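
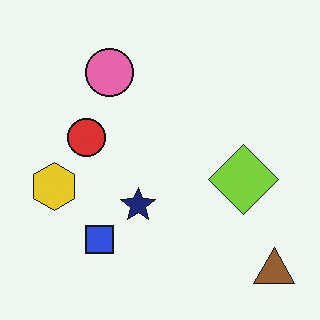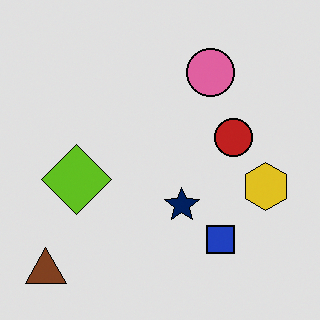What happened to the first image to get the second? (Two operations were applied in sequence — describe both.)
The image was flipped horizontally (left ↔ right), then posterized to a reduced palette.

The brown triangle is in the bottom-right of the first image and the bottom-left of the second — shapes on opposite sides of the vertical midline have swapped in a mirror flip. Each flat color has snapped to a coarser quantized level — most visibly, the near-white background has dropped to a flat grey.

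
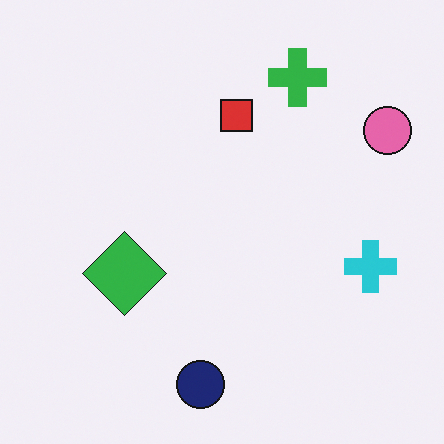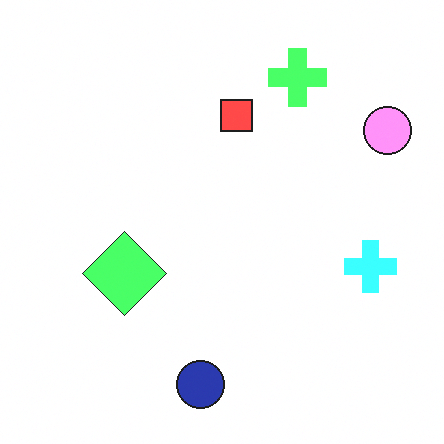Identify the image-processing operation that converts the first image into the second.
This is the original image substantially brightened.

Every pixel — background and shapes alike — is uniformly brightened.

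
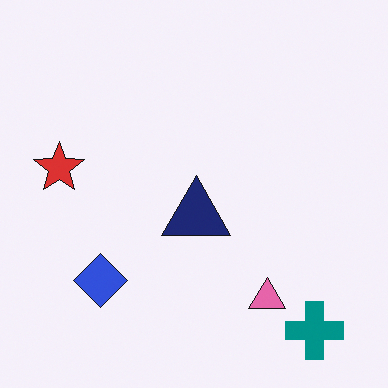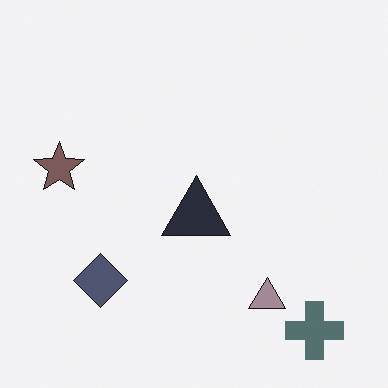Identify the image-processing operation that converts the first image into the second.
Made much more muted (saturation change).

All colors are more muted and greyish — a global saturation change.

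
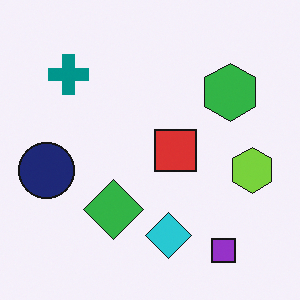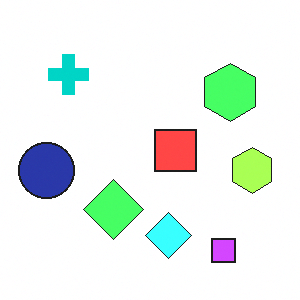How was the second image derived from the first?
The image was noticeably brightened.

Every pixel — background and shapes alike — is uniformly brightened.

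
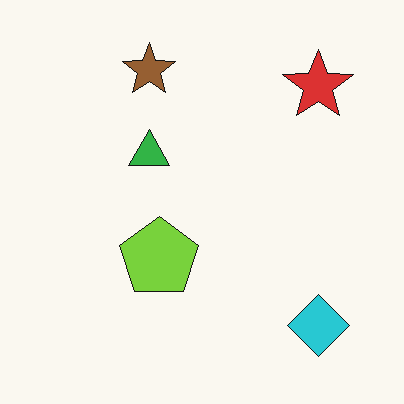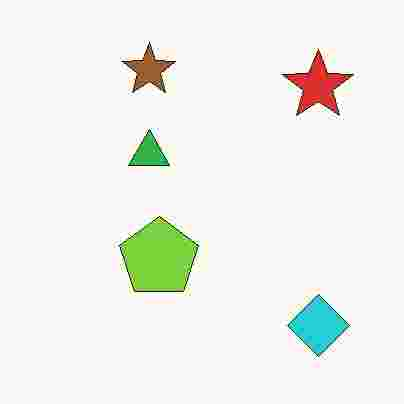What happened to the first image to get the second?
This is the original image heavily JPEG-compressed with obvious blocking artifacts.

Blocky 8×8 compression artifacts appear around shape edges and the flat background shows ringing — characteristic JPEG degradation.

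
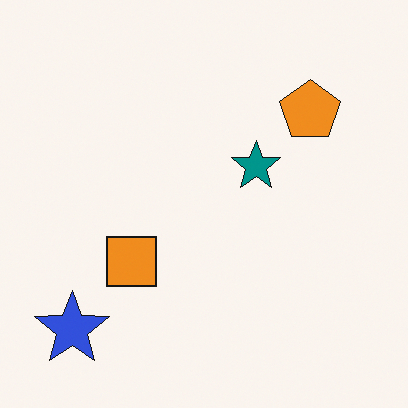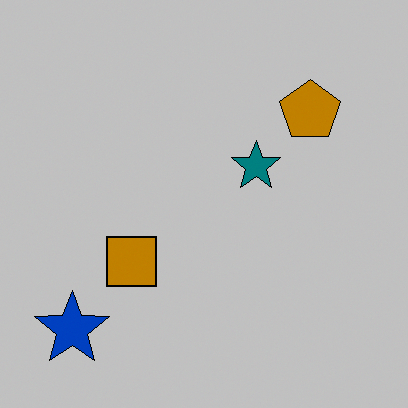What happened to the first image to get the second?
The transformation is: heavily posterized to just a handful of flat colors.

Each flat color has snapped to a coarser quantized level — most visibly, the near-white background has dropped to a flat grey.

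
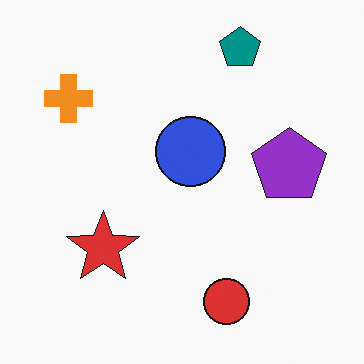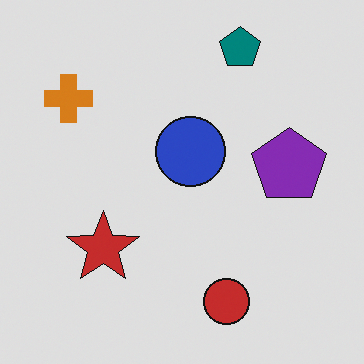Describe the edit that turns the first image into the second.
This is the original image slightly darkened.

Every pixel — background and shapes alike — is uniformly darkened.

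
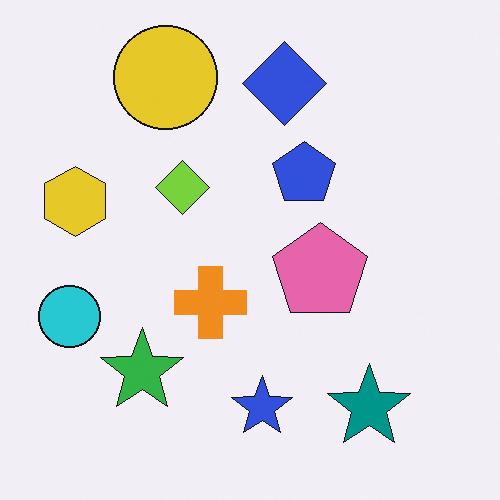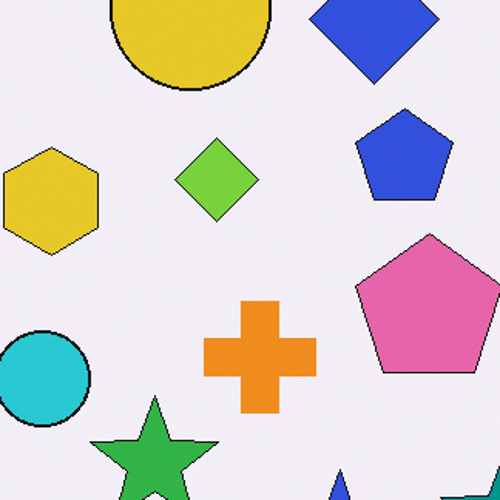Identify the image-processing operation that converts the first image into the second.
The transformation is: cropped slightly and scaled back up.

The visible shapes are larger and the field of view is narrower; shapes near the original edges may be partly or wholly outside the frame — a crop-and-rescale.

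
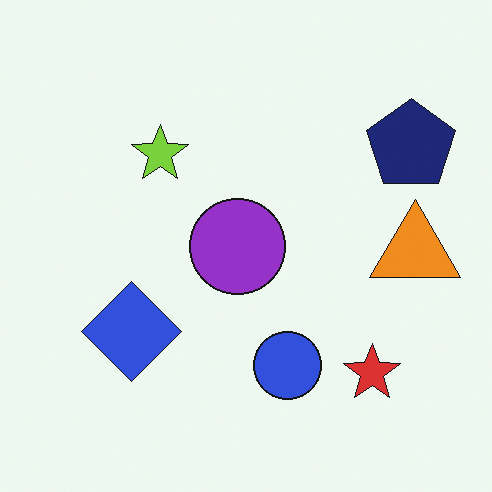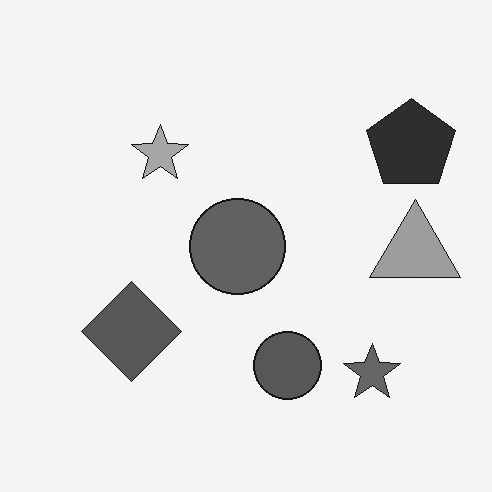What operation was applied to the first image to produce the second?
It was converted to grayscale.

All color is removed — every shape is now a shade of grey.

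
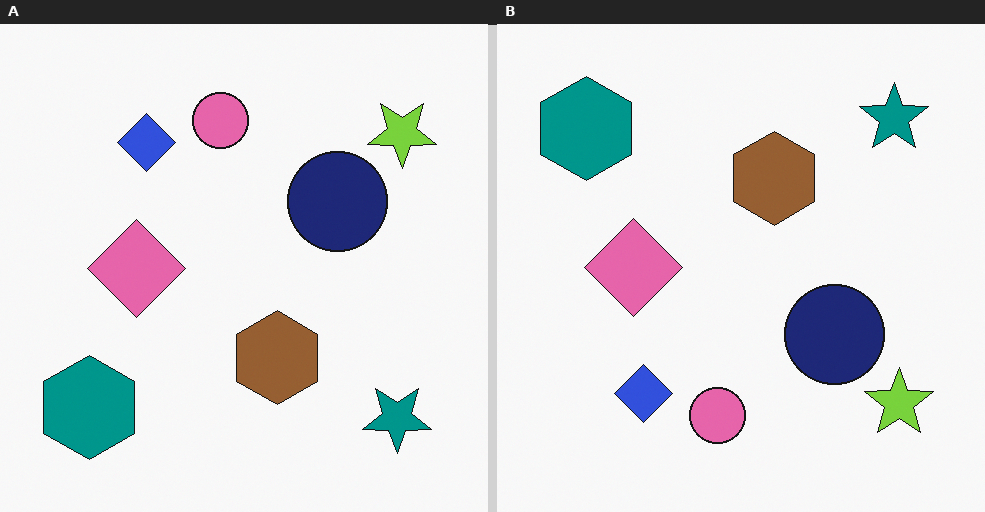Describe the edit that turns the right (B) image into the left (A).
It was flipped vertically (top ↔ bottom).

The teal star is in the top-right of the right (B) image and the bottom-right of the left (A) — shapes on opposite sides of the horizontal midline have swapped in a mirror flip.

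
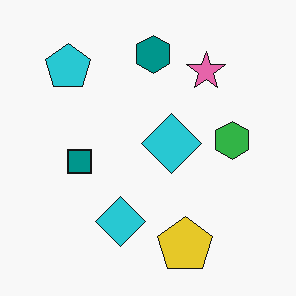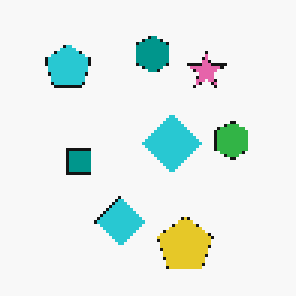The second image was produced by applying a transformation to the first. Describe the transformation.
The transformation is: mildly pixelated.

Shapes are reduced to large square blocks; fine edges and outlines are lost — a downscale-then-upscale (mosaic) effect.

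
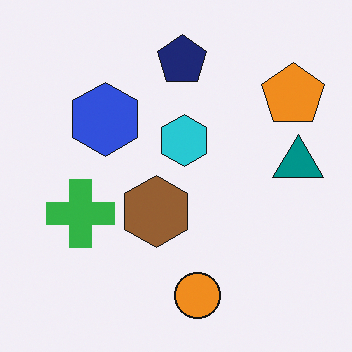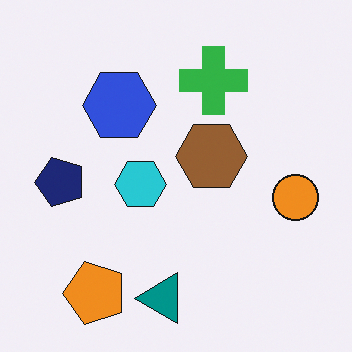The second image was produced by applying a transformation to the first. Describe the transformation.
The image was transposed (reflected across the top-left ↔ bottom-right diagonal).

Shapes have swapped their row and column positions — what was in the top-right is now in the bottom-left — a diagonal reflection.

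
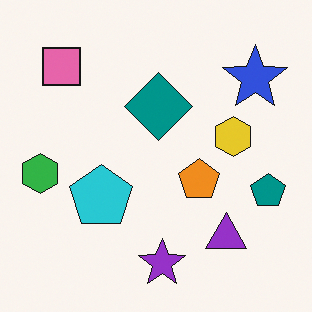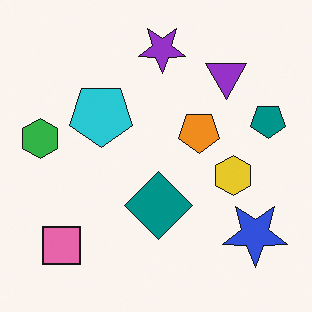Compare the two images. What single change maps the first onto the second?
The image was flipped vertically (top ↔ bottom).

The purple star is in the bottom of the first image and the top of the second — shapes on opposite sides of the horizontal midline have swapped in a mirror flip.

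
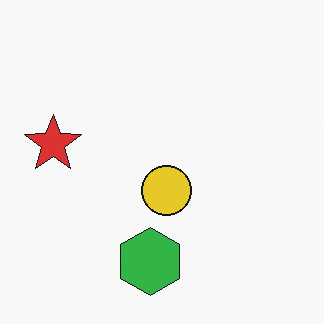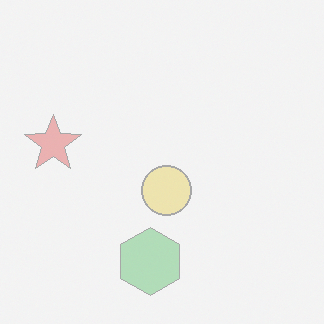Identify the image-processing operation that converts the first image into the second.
The image was washed out (contrast reduced).

Tones are pushed toward mid-grey across the whole image — a global contrast change.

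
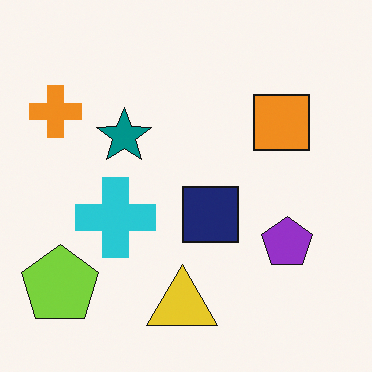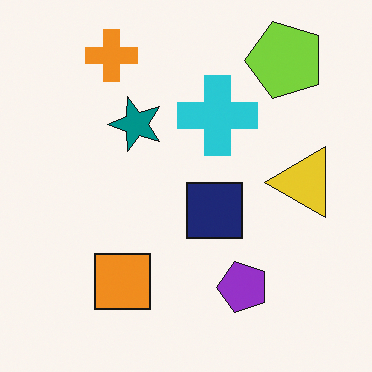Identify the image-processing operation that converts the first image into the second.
The second image is the first transposed (reflected across the top-left ↔ bottom-right diagonal).

Shapes have swapped their row and column positions — what was in the top-right is now in the bottom-left — a diagonal reflection.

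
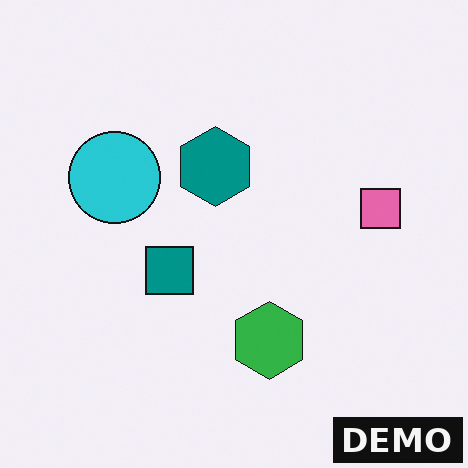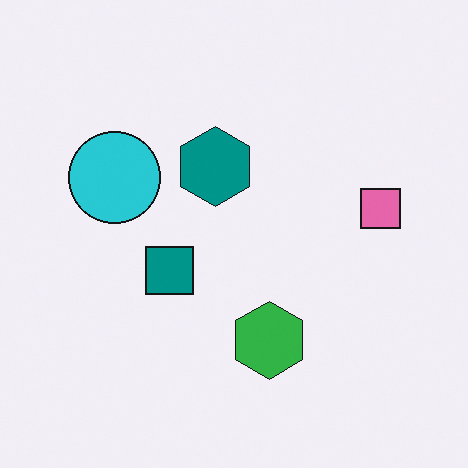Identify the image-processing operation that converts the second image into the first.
The image was watermarked with the text "DEMO" in the lower-right corner.

A dark label reading "DEMO" appears in the lower-right corner.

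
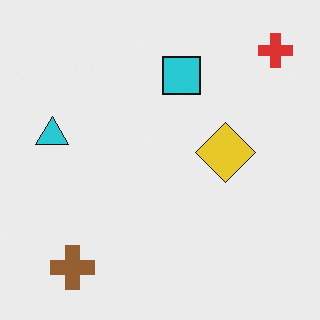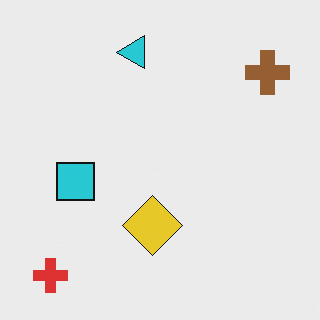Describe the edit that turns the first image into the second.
The transformation is: transposed (reflected across the top-left ↔ bottom-right diagonal).

Shapes have swapped their row and column positions — what was in the top-right is now in the bottom-left — a diagonal reflection.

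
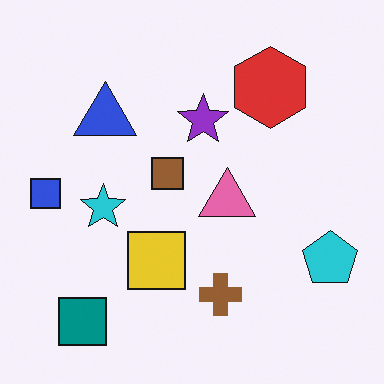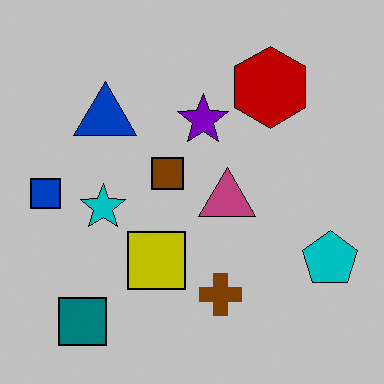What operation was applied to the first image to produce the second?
It was heavily posterized to just a handful of flat colors.

Each flat color has snapped to a coarser quantized level — most visibly, the near-white background has dropped to a flat grey.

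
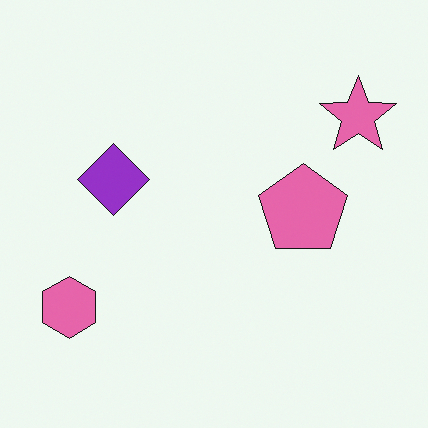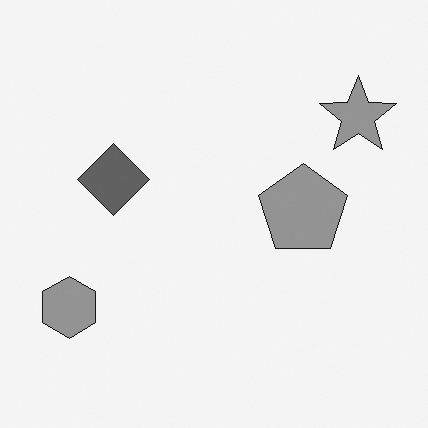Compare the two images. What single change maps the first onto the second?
The second image is the first converted to grayscale.

All color is removed — every shape is now a shade of grey.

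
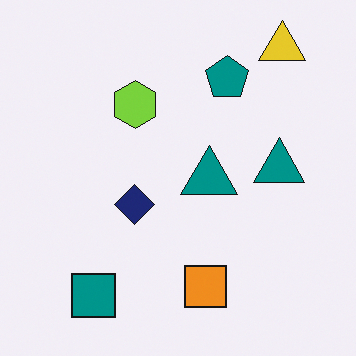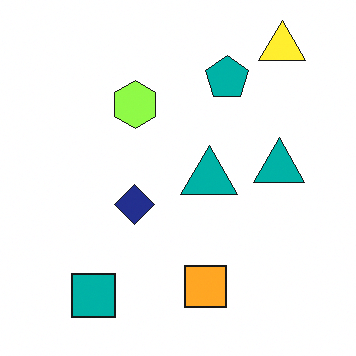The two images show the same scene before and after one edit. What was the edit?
This is the original image brightened a little.

Every pixel — background and shapes alike — is uniformly brightened.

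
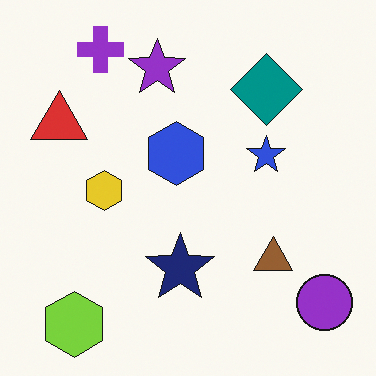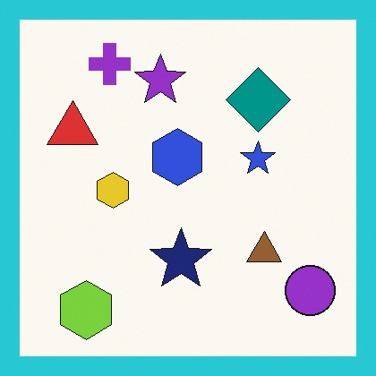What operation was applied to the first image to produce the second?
Framed with a cyan border.

A solid cyan frame runs around the edge of the second image, with the content slightly shrunk inside it.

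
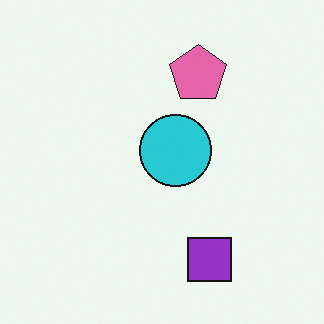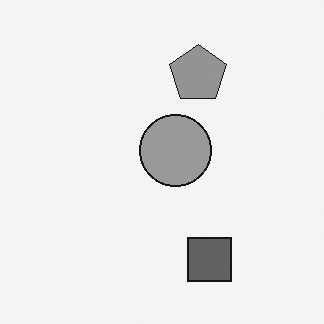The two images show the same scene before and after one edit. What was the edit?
The image was converted to grayscale.

All color is removed — every shape is now a shade of grey.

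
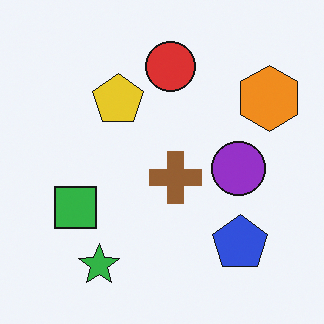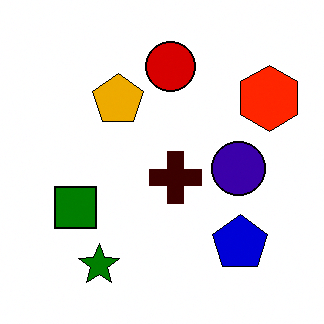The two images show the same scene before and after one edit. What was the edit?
The second image is the first given much higher contrast.

Tones are pushed away from mid-grey across the whole image — a global contrast change.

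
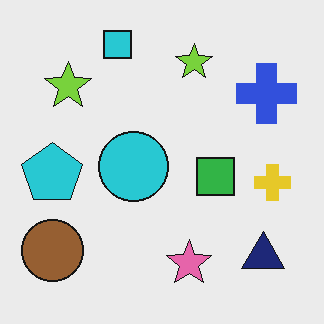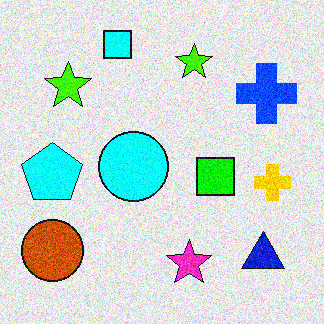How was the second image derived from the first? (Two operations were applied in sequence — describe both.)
Made much more vivid (saturation change), then degraded with visible gaussian noise.

All colors are more vivid — a global saturation change. Random speckle covers the whole image, including the flat background.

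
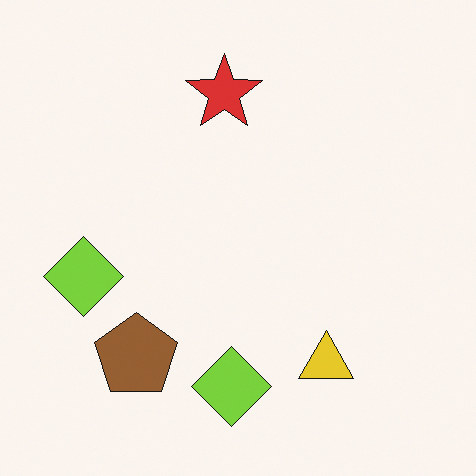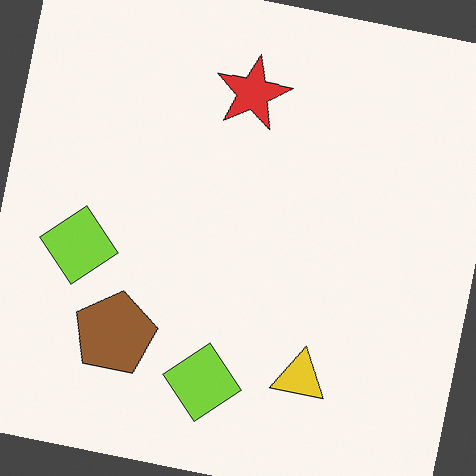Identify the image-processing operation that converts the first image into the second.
Rotated clockwise by a few degrees.

Every shape is tilted by the same angle and the image corners show triangular fill wedges — a whole-image rotation by a non-right angle.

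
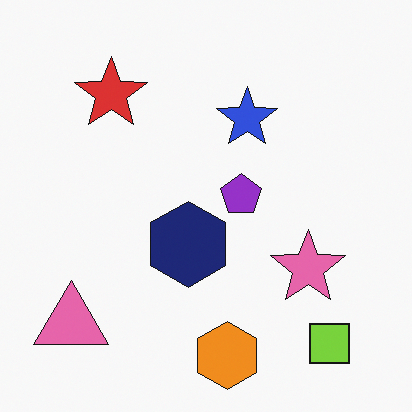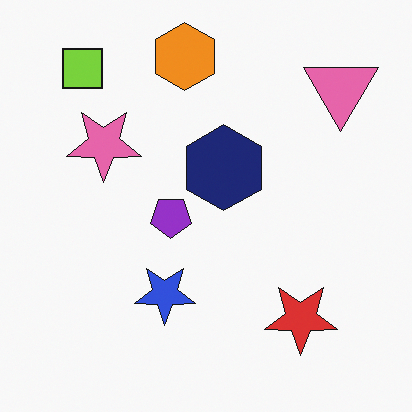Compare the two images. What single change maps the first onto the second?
The image was rotated 180°.

The lime square sits in the bottom-right of the first image and the top-left of the second — consistent with a whole-image 180° rotation.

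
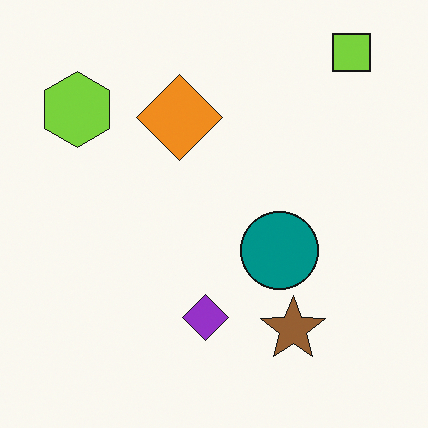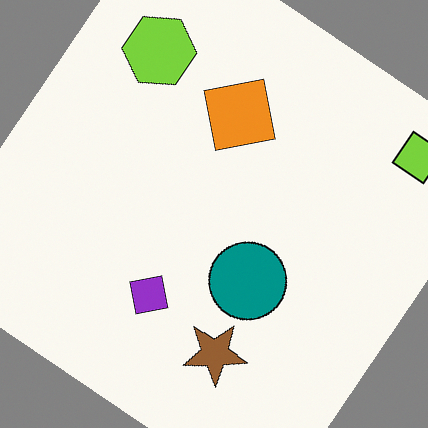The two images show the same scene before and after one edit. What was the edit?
This is the original image rotated clockwise by a large amount — several tens of degrees.

Every shape is tilted by the same angle and the image corners show triangular fill wedges — a whole-image rotation by a non-right angle.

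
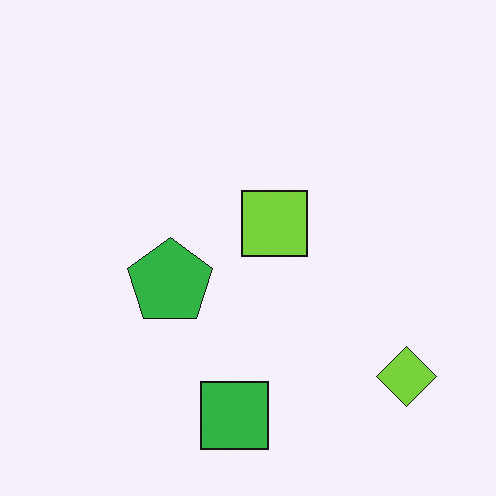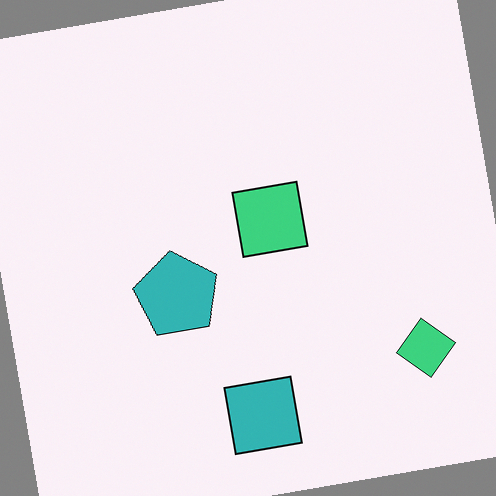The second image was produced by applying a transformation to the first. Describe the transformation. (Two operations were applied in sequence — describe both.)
The image was hue-shifted by a small amount, then rotated counter-clockwise by a small amount.

Every shape's color has rotated by the same amount around the hue wheel — a uniform hue shift. Every shape is tilted by the same angle and the image corners show triangular fill wedges — a whole-image rotation by a non-right angle.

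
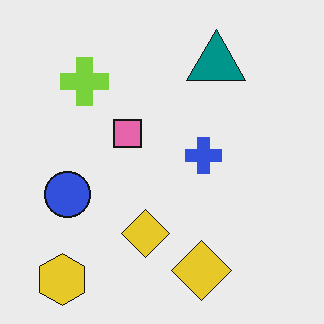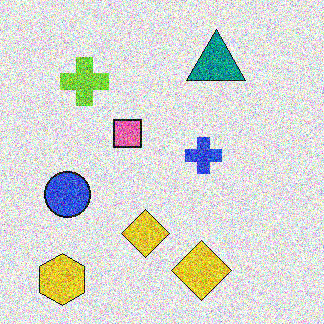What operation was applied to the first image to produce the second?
The second image is the first degraded with strong gaussian noise.

Random speckle covers the whole image, including the flat background.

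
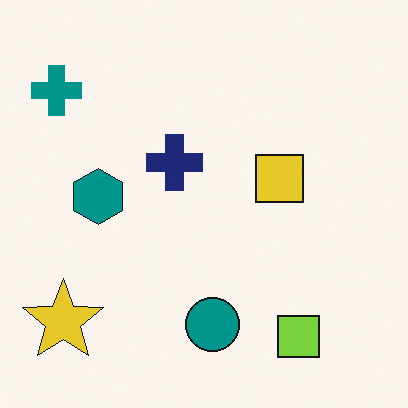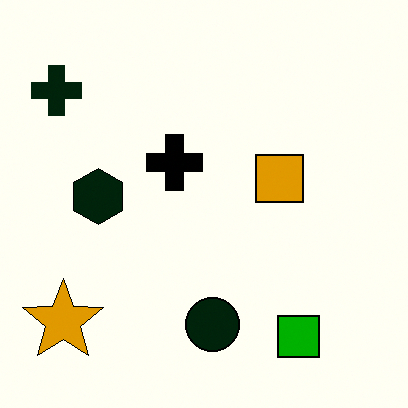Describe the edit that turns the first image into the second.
The second image is the first boosted in contrast.

Tones are pushed away from mid-grey across the whole image — a global contrast change.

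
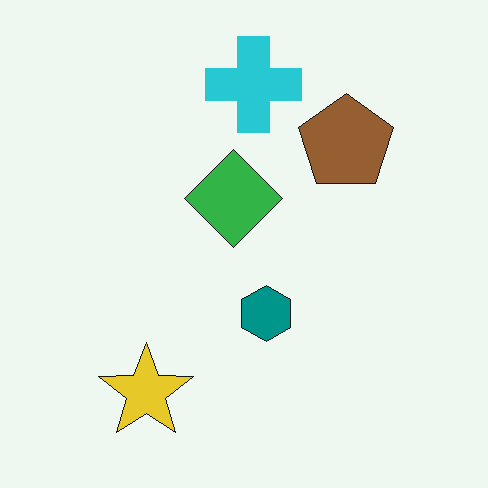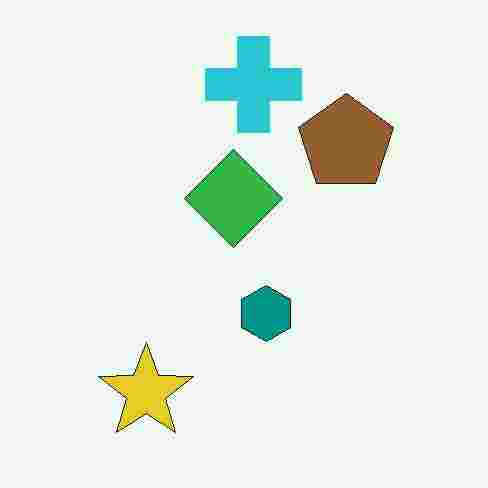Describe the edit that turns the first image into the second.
The transformation is: heavily JPEG-compressed with obvious blocking artifacts.

Blocky 8×8 compression artifacts appear around shape edges and the flat background shows ringing — characteristic JPEG degradation.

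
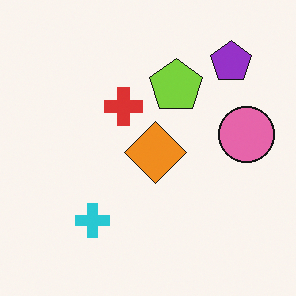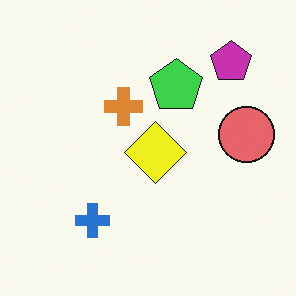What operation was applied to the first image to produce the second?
It was hue-shifted by a small amount.

Every shape's color has rotated by the same amount around the hue wheel — a uniform hue shift.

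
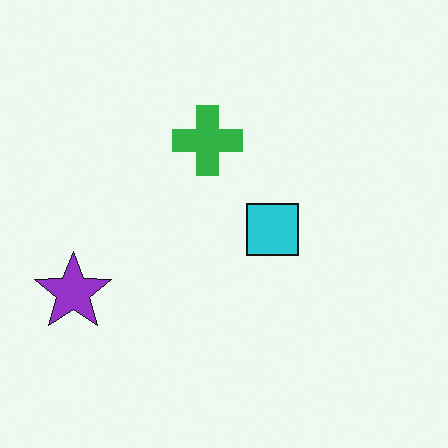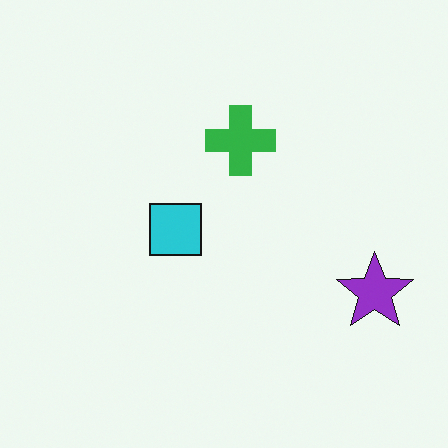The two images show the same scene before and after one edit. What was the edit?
This is the original image flipped horizontally (left ↔ right).

The purple star is in the left of the first image and the right of the second — shapes on opposite sides of the vertical midline have swapped in a mirror flip.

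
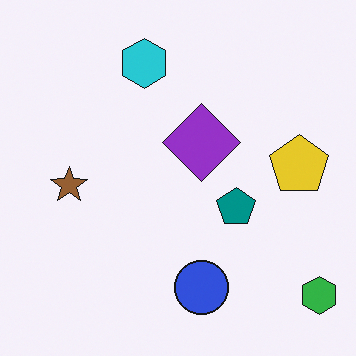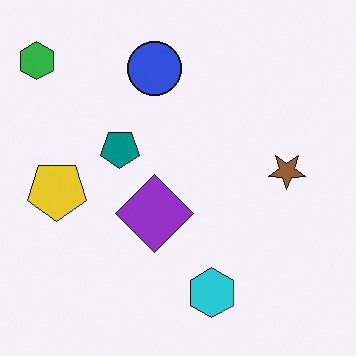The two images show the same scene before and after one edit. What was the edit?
The image was rotated 180°.

The green hexagon sits in the bottom-right of the first image and the top-left of the second — consistent with a whole-image 180° rotation.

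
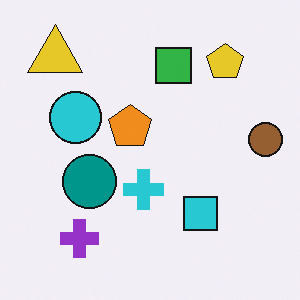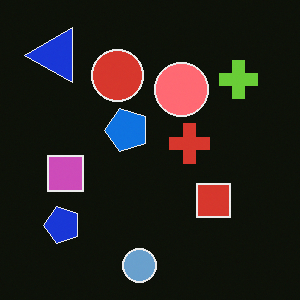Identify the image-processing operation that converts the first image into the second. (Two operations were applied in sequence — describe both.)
The second image is the first transposed (reflected across the top-left ↔ bottom-right diagonal), then color-inverted (negative).

Shapes have swapped their row and column positions — what was in the top-right is now in the bottom-left — a diagonal reflection. The light background has become dark and every shape's color is its complement — a photographic negative.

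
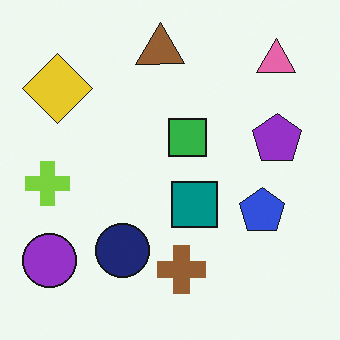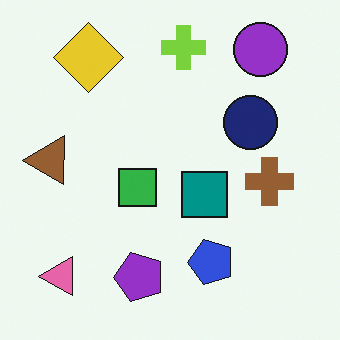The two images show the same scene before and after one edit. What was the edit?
The second image is the first transposed (reflected across the top-left ↔ bottom-right diagonal).

Shapes have swapped their row and column positions — what was in the top-right is now in the bottom-left — a diagonal reflection.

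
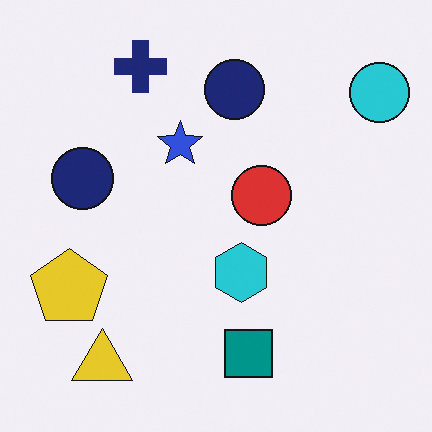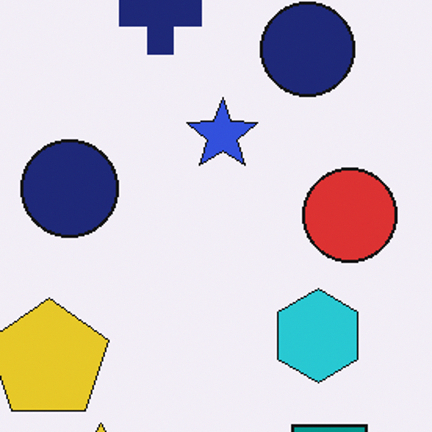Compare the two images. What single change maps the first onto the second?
This is the original image cropped slightly and scaled back up.

The visible shapes are larger and the field of view is narrower; shapes near the original edges may be partly or wholly outside the frame — a crop-and-rescale.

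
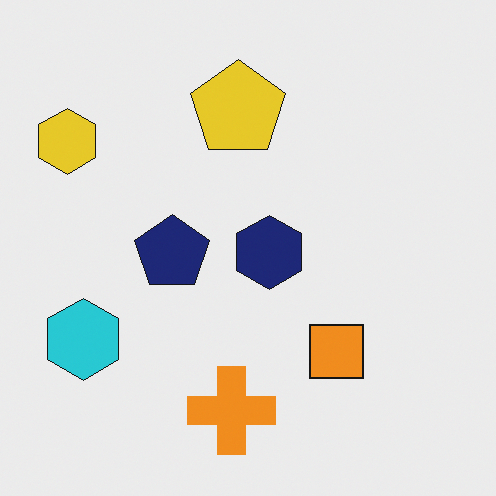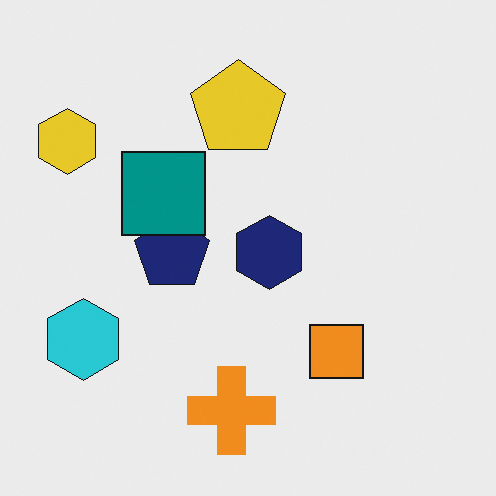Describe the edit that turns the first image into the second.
The second image is the first overlaid with an additional teal square.

A teal square appears in the second image that is absent from the first.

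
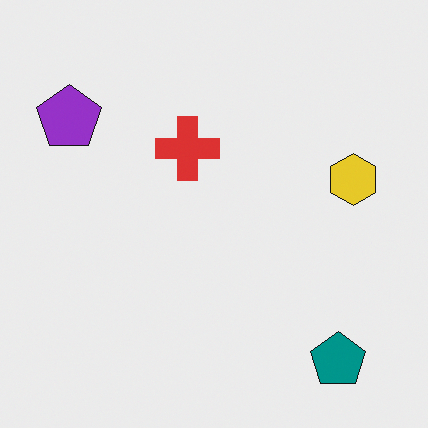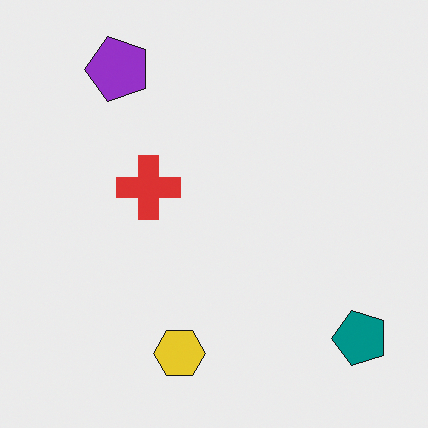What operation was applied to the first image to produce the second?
Transposed (reflected across the top-left ↔ bottom-right diagonal).

Shapes have swapped their row and column positions — what was in the top-right is now in the bottom-left — a diagonal reflection.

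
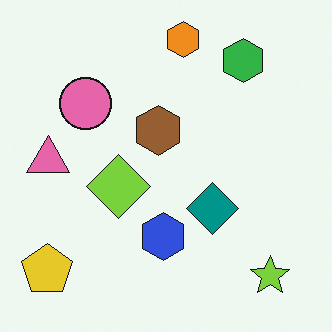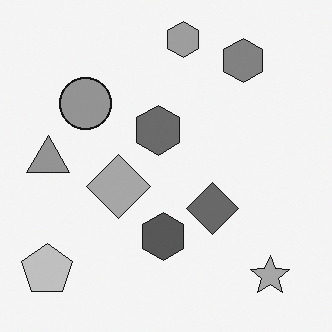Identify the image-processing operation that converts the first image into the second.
This is the original image converted to grayscale.

All color is removed — every shape is now a shade of grey.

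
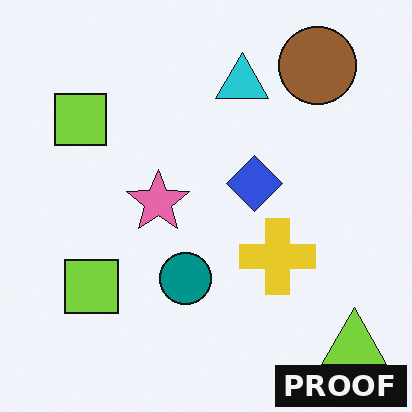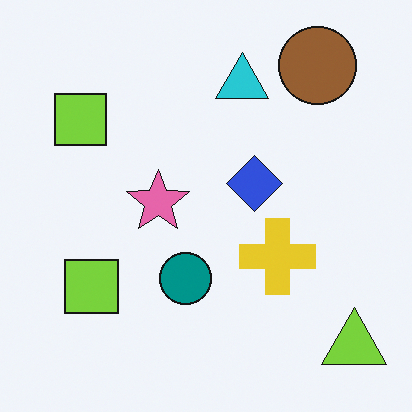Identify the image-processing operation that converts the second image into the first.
Watermarked with the text "PROOF" in the lower-right corner.

A dark label reading "PROOF" appears in the lower-right corner.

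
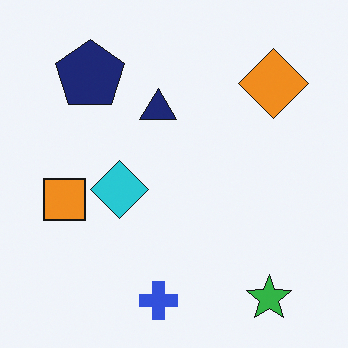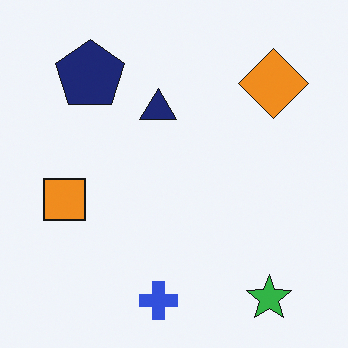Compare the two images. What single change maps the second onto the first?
Overlaid with an additional cyan diamond.

A cyan diamond appears in the first image that is absent from the second.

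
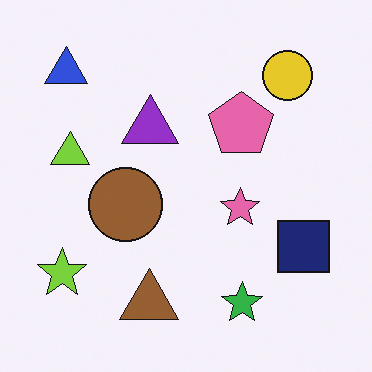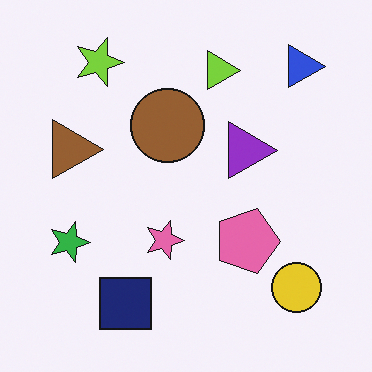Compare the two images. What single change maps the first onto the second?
The transformation is: rotated 90° clockwise.

The blue triangle sits in the top-left of the first image and the top-right of the second — consistent with a whole-image 90° clockwise rotation.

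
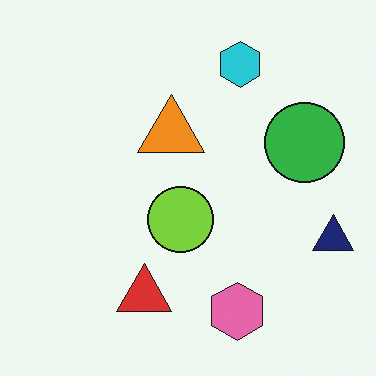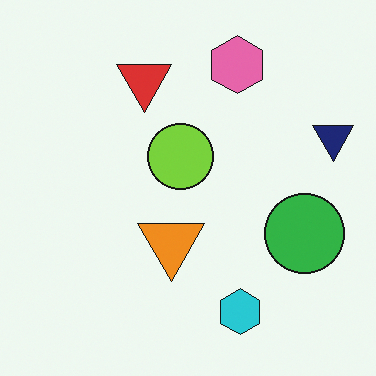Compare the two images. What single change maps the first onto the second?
Flipped vertically (top ↔ bottom).

The cyan hexagon is in the top of the first image and the bottom of the second — shapes on opposite sides of the horizontal midline have swapped in a mirror flip.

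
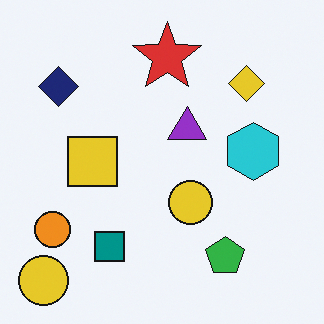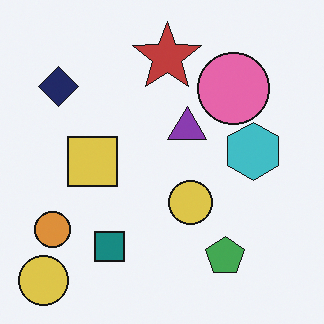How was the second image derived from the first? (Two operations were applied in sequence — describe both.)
It was slightly desaturated, then overlaid with an additional pink circle.

All colors are more muted and greyish — a global saturation change. A pink circle appears in the second image that is absent from the first.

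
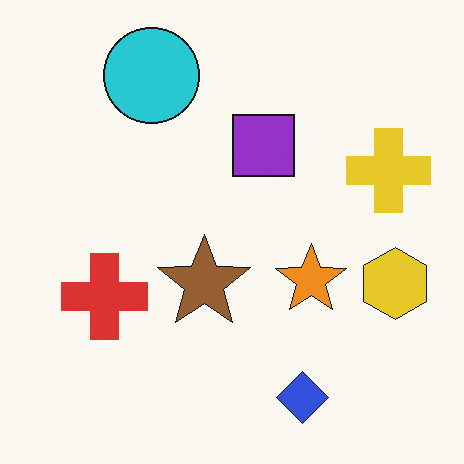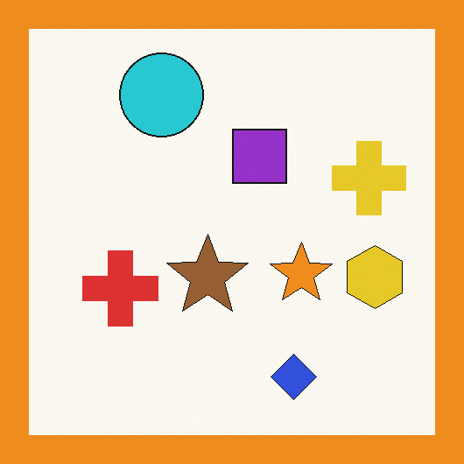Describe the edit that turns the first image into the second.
The second image is the first framed with a orange border.

A solid orange frame runs around the edge of the second image, with the content slightly shrunk inside it.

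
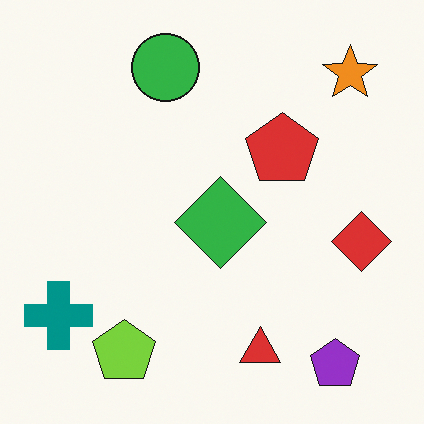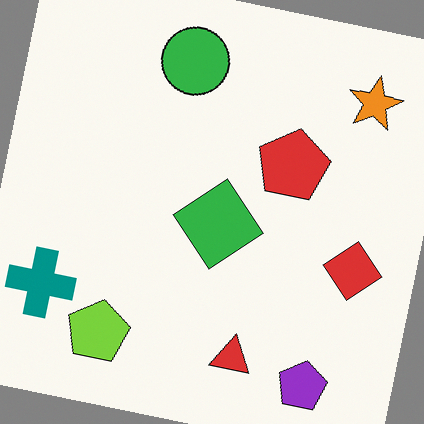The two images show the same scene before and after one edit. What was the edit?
This is the original image rotated clockwise by a slight angle.

Every shape is tilted by the same angle and the image corners show triangular fill wedges — a whole-image rotation by a non-right angle.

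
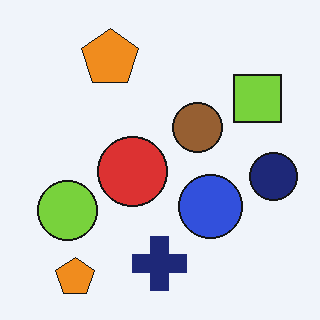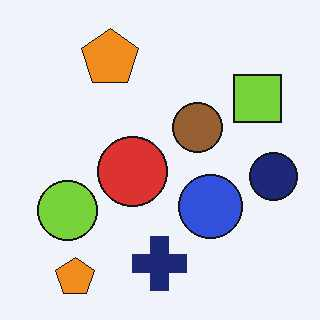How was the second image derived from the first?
The image was given moderate JPEG compression.

Blocky 8×8 compression artifacts appear around shape edges and the flat background shows ringing — characteristic JPEG degradation.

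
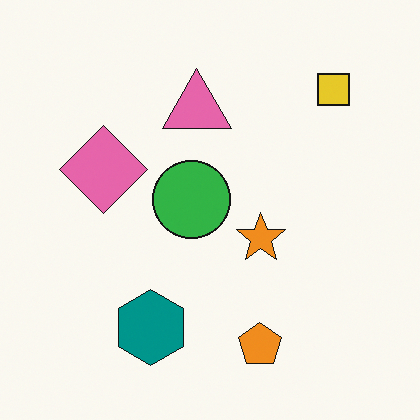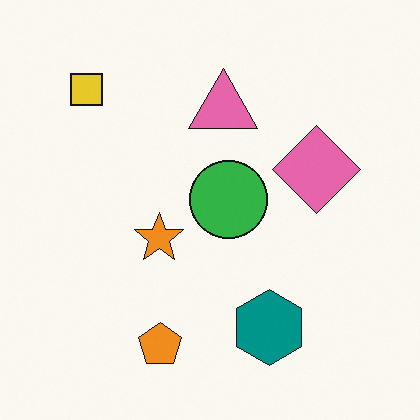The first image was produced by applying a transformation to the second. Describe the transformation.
The image was flipped horizontally (left ↔ right).

The yellow square is in the top-left of the second image and the top-right of the first — shapes on opposite sides of the vertical midline have swapped in a mirror flip.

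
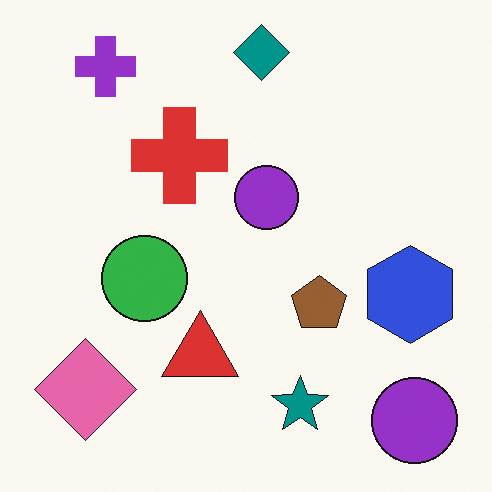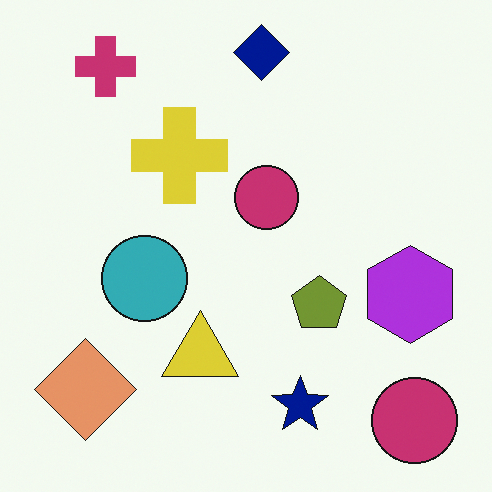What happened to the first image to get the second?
This is the original image hue-shifted slightly.

Every shape's color has rotated by the same amount around the hue wheel — a uniform hue shift.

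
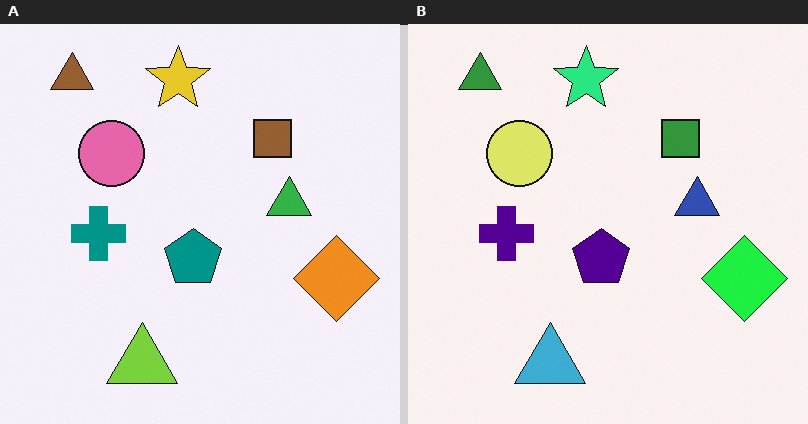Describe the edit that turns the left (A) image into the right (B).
The image was hue-shifted through roughly a third of the color wheel.

Every shape's color has rotated by the same amount around the hue wheel — a uniform hue shift.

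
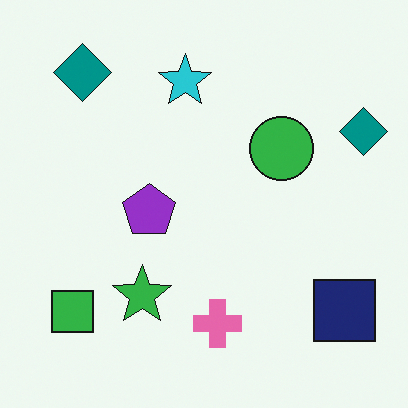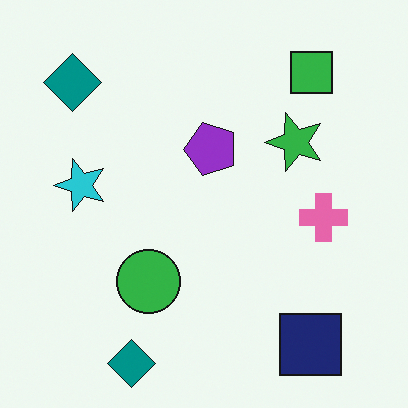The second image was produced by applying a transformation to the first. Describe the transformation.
The transformation is: transposed (reflected across the top-left ↔ bottom-right diagonal).

Shapes have swapped their row and column positions — what was in the top-right is now in the bottom-left — a diagonal reflection.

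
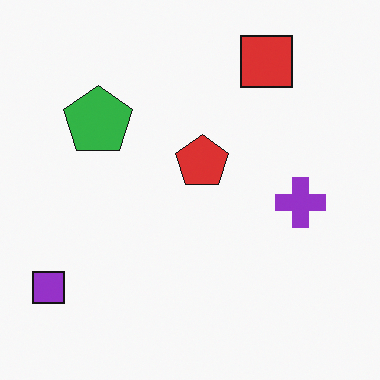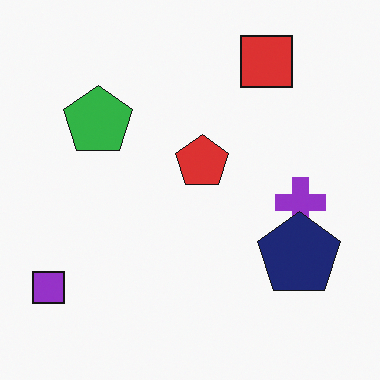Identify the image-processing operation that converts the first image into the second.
Overlaid with an additional navy pentagon.

A navy pentagon appears in the second image that is absent from the first.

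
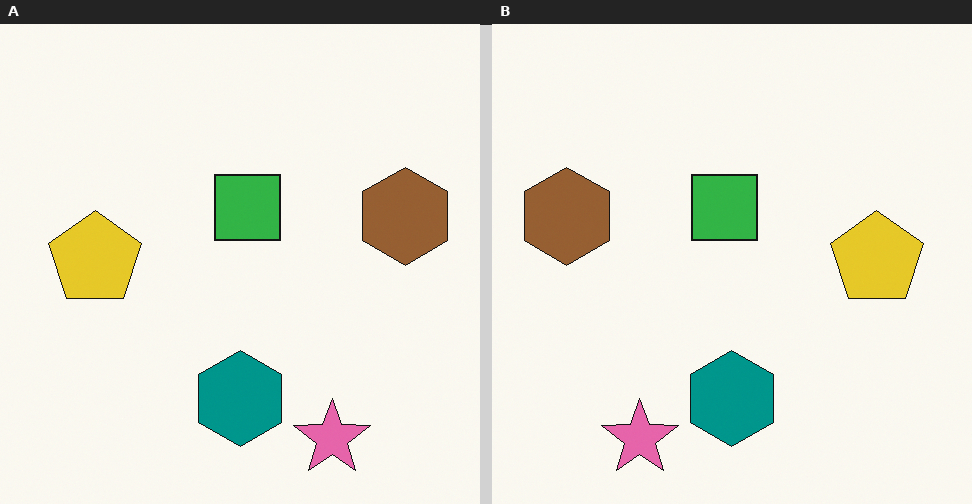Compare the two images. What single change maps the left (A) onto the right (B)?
The right (B) image is the left (A) flipped horizontally (left ↔ right).

The brown hexagon is in the right of the left (A) image and the left of the right (B) — shapes on opposite sides of the vertical midline have swapped in a mirror flip.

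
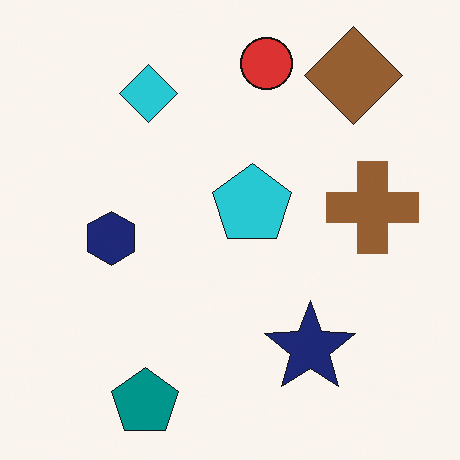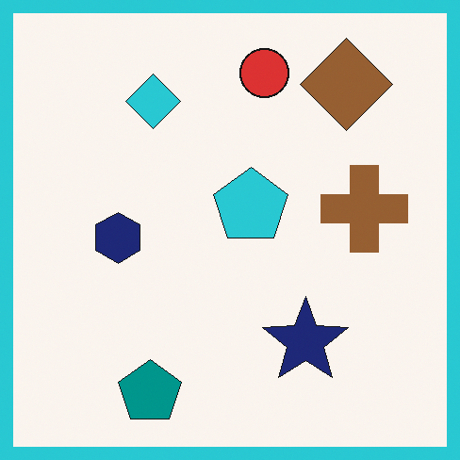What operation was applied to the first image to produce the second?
The second image is the first framed with a cyan border.

A solid cyan frame runs around the edge of the second image, with the content slightly shrunk inside it.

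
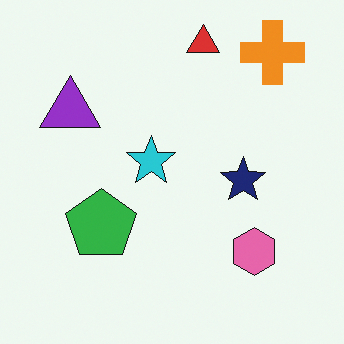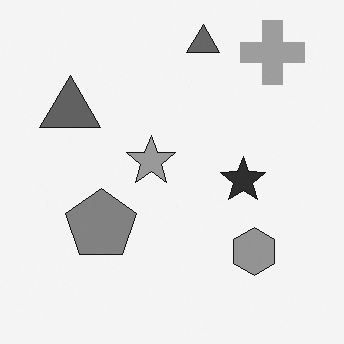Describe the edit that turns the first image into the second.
It was converted to grayscale.

All color is removed — every shape is now a shade of grey.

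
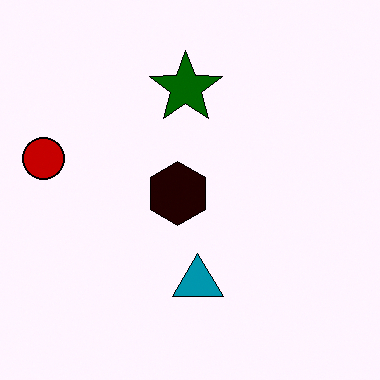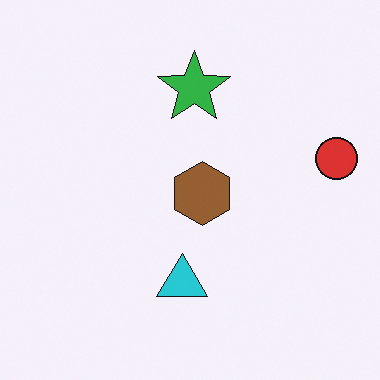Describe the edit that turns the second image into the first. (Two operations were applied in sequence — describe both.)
Boosted in contrast, then flipped horizontally (left ↔ right).

Tones are pushed away from mid-grey across the whole image — a global contrast change. The red circle is in the right of the second image and the left of the first — shapes on opposite sides of the vertical midline have swapped in a mirror flip.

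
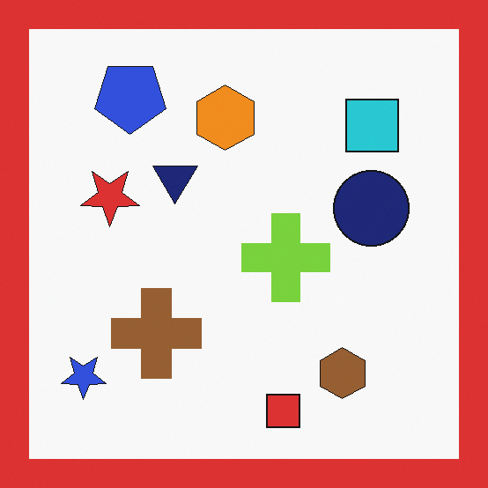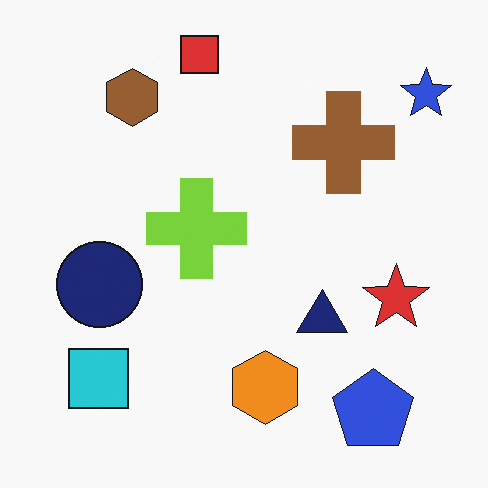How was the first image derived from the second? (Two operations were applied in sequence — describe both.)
The image was rotated 180°, then framed with a red border.

The blue star sits in the top-right of the second image and the bottom-left of the first — consistent with a whole-image 180° rotation. A solid red frame runs around the edge of the first image, with the content slightly shrunk inside it.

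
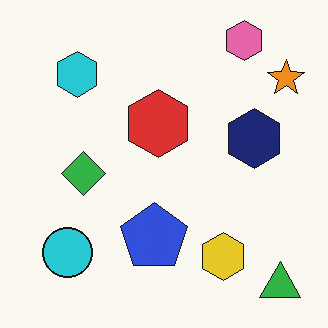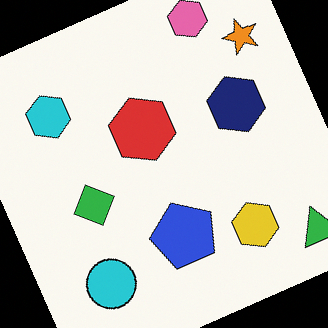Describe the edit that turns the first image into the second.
Rotated counter-clockwise by a clearly visible amount.

Every shape is tilted by the same angle and the image corners show triangular fill wedges — a whole-image rotation by a non-right angle.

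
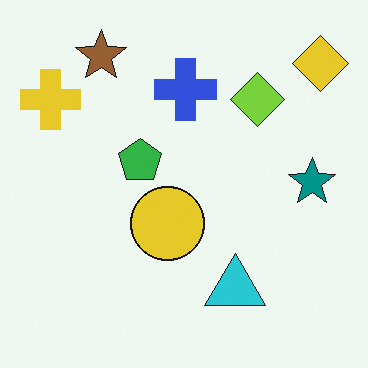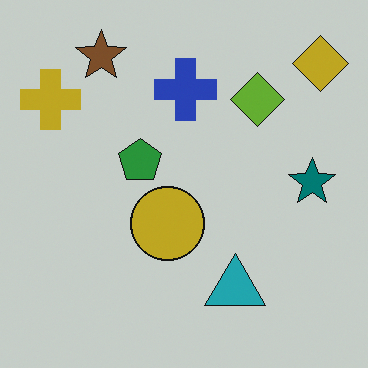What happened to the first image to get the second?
The transformation is: darkened a little.

Every pixel — background and shapes alike — is uniformly darkened.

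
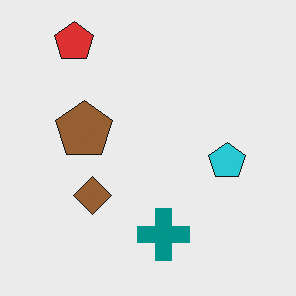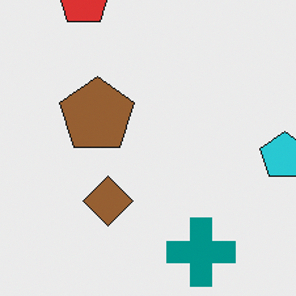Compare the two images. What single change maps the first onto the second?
The second image is the first cropped to a modestly smaller region and rescaled.

The visible shapes are larger and the field of view is narrower; shapes near the original edges may be partly or wholly outside the frame — a crop-and-rescale.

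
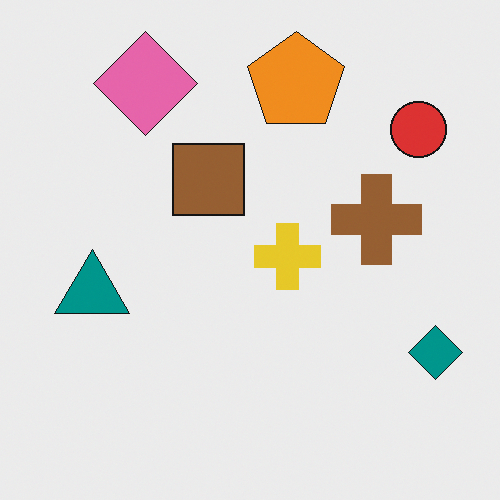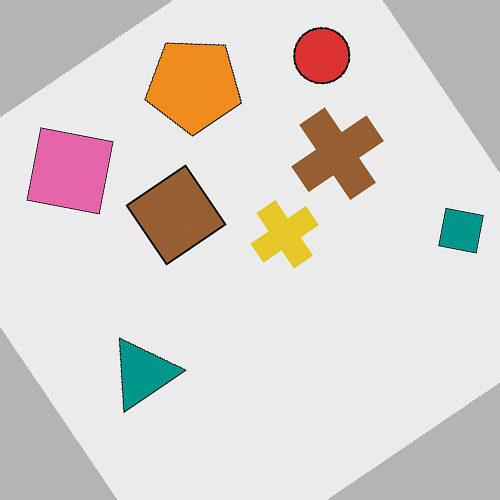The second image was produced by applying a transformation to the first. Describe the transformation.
The transformation is: rotated counter-clockwise by a large amount — several tens of degrees.

Every shape is tilted by the same angle and the image corners show triangular fill wedges — a whole-image rotation by a non-right angle.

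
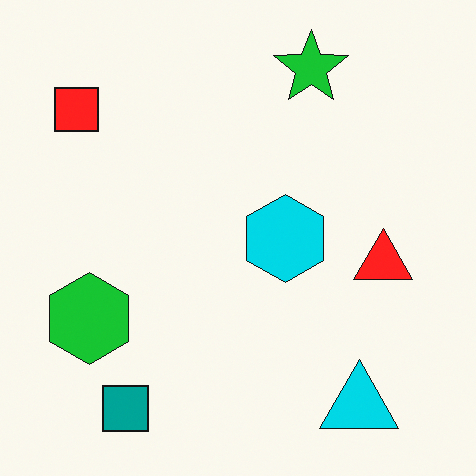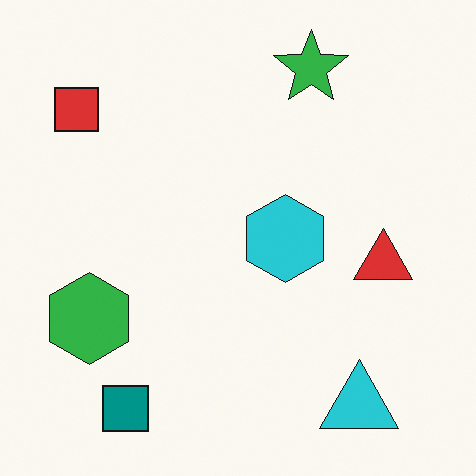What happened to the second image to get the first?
Slightly oversaturated.

All colors are more vivid — a global saturation change.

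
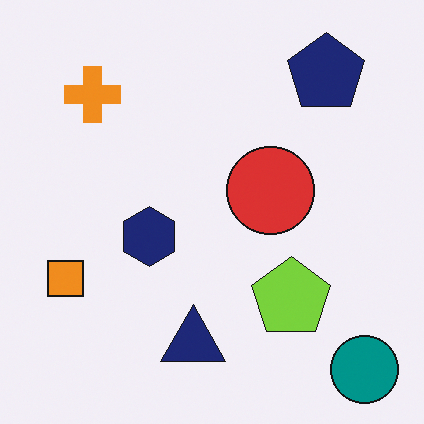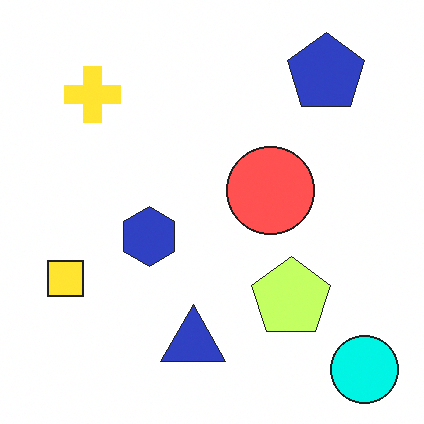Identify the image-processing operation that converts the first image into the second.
The image was brightened a lot.

Every pixel — background and shapes alike — is uniformly brightened.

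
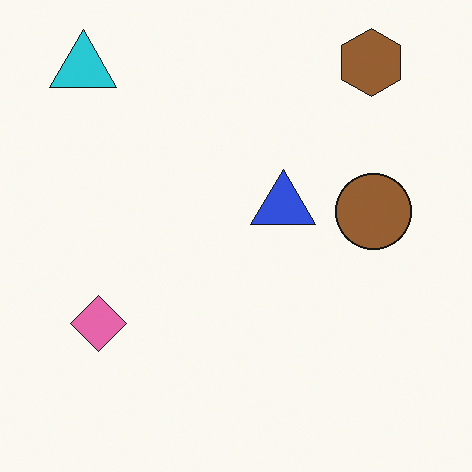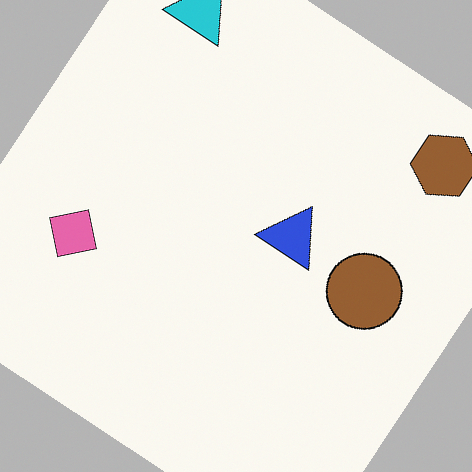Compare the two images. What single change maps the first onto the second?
This is the original image rotated clockwise by a large amount — several tens of degrees.

Every shape is tilted by the same angle and the image corners show triangular fill wedges — a whole-image rotation by a non-right angle.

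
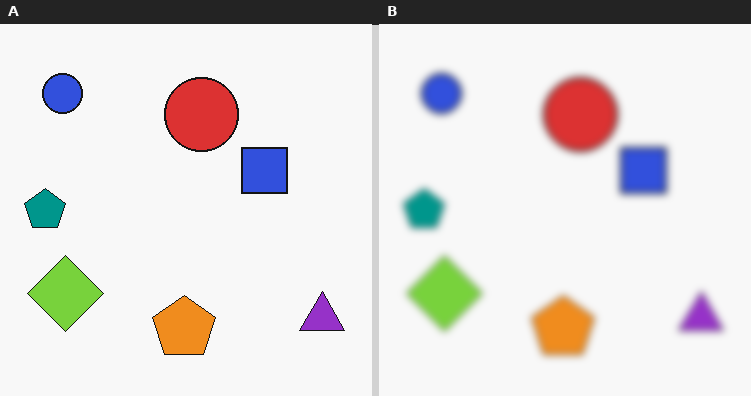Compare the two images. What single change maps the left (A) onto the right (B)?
The transformation is: moderately blurred.

Shape edges and outlines are uniformly softened across the whole image.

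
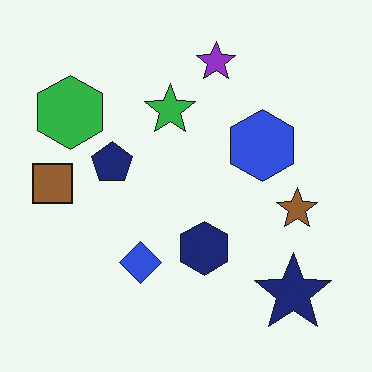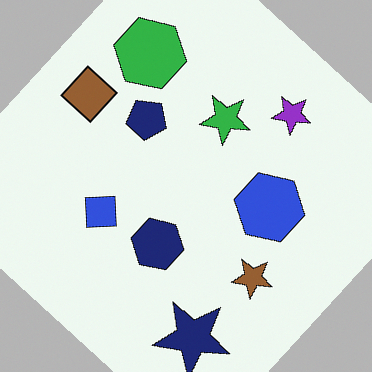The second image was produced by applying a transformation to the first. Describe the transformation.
Rotated clockwise by a large amount — several tens of degrees.

Every shape is tilted by the same angle and the image corners show triangular fill wedges — a whole-image rotation by a non-right angle.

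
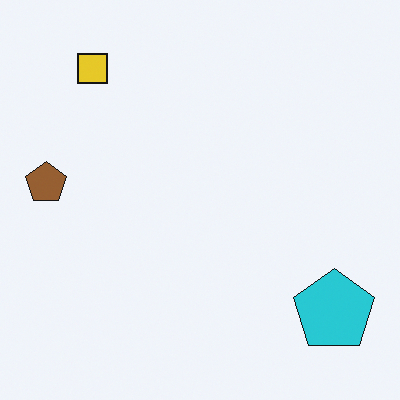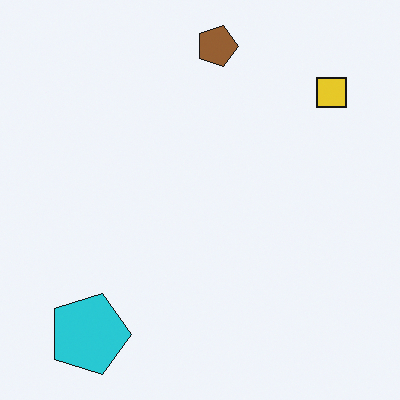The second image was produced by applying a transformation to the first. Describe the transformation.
The second image is the first rotated 90° clockwise.

The cyan pentagon sits in the bottom-right of the first image and the bottom-left of the second — consistent with a whole-image 90° clockwise rotation.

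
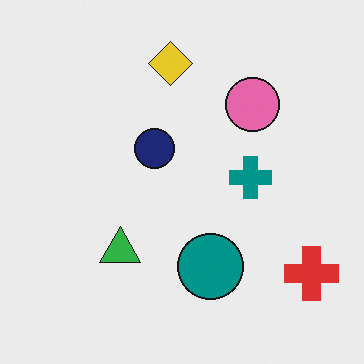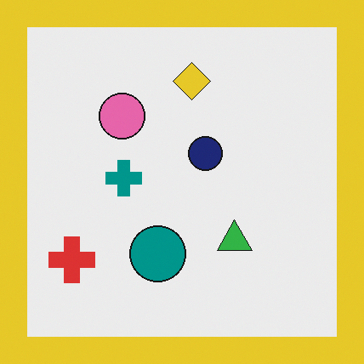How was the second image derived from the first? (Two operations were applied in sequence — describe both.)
The image was flipped horizontally (left ↔ right), then framed with a yellow border.

The red cross is in the bottom-right of the first image and the bottom-left of the second — shapes on opposite sides of the vertical midline have swapped in a mirror flip. A solid yellow frame runs around the edge of the second image, with the content slightly shrunk inside it.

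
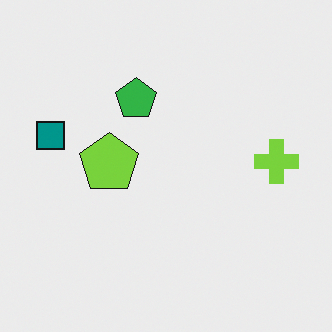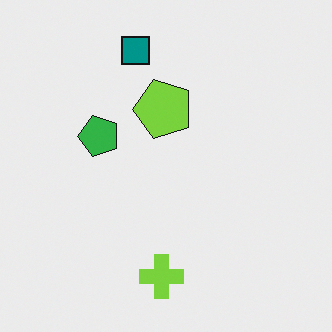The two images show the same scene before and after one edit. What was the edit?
The second image is the first transposed (reflected across the top-left ↔ bottom-right diagonal).

Shapes have swapped their row and column positions — what was in the top-right is now in the bottom-left — a diagonal reflection.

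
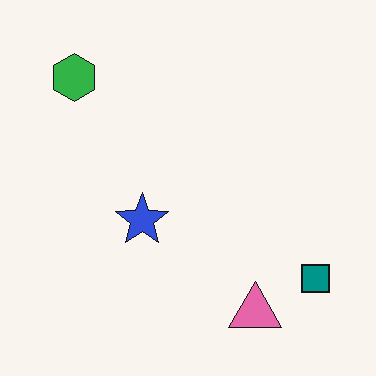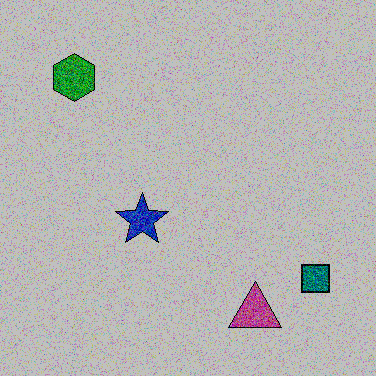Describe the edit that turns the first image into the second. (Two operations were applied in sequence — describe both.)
Degraded with strong gaussian noise, then aggressively posterized.

Random speckle covers the whole image, including the flat background. Each flat color has snapped to a coarser quantized level — most visibly, the near-white background has dropped to a flat grey.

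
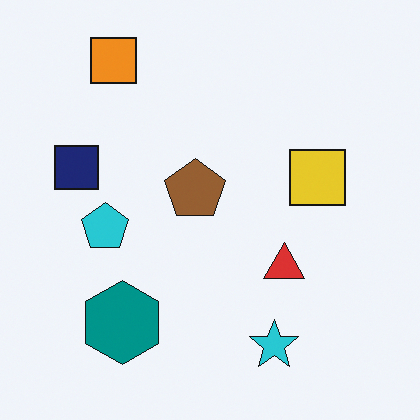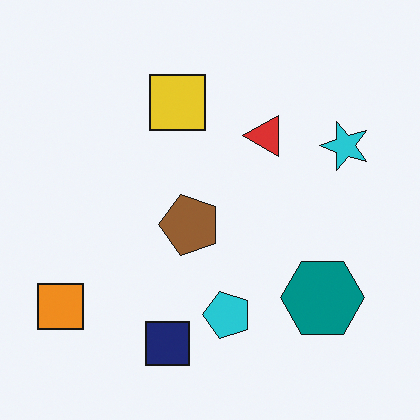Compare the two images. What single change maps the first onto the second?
This is the original image rotated 90° counter-clockwise.

The orange square sits in the top-left of the first image and the bottom-left of the second — consistent with a whole-image 90° counter-clockwise rotation.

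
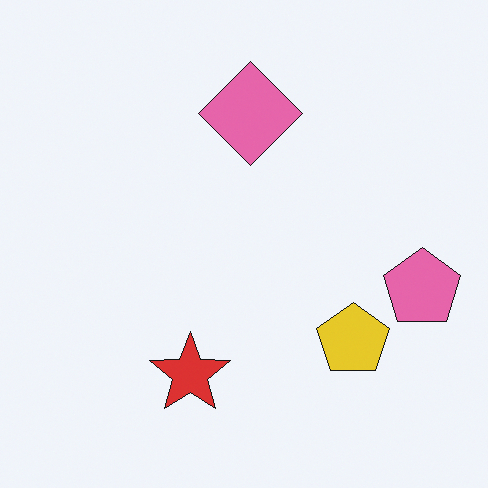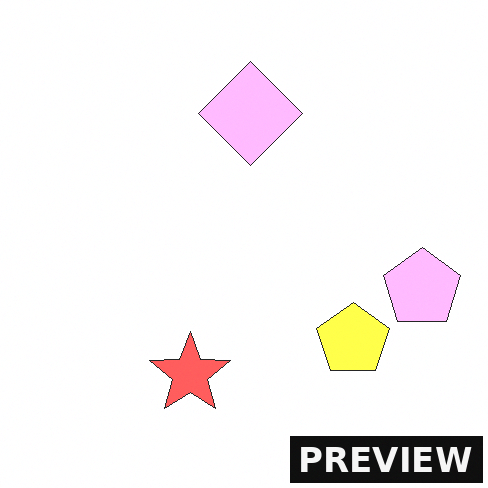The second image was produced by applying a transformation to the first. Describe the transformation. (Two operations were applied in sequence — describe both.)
The second image is the first noticeably brightened, then watermarked with the text "PREVIEW" in the lower-right corner.

Every pixel — background and shapes alike — is uniformly brightened. A dark label reading "PREVIEW" appears in the lower-right corner.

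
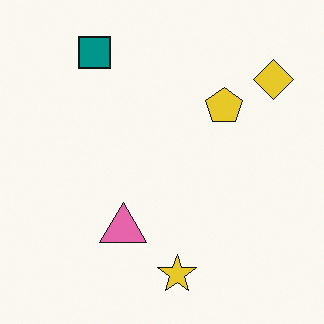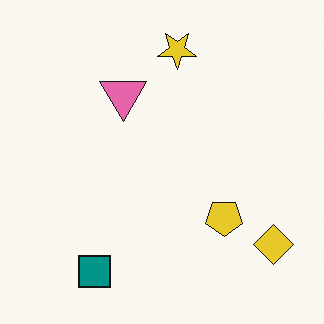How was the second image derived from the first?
This is the original image flipped vertically (top ↔ bottom).

The yellow star is in the bottom of the first image and the top of the second — shapes on opposite sides of the horizontal midline have swapped in a mirror flip.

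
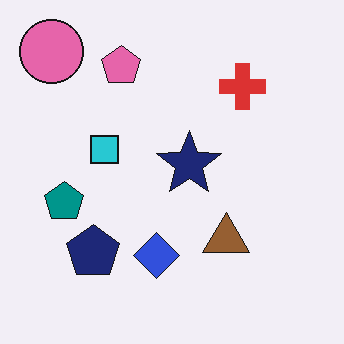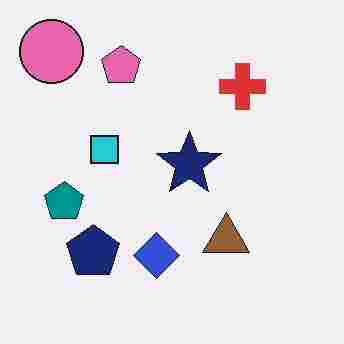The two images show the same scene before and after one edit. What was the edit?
The transformation is: heavily JPEG-compressed with obvious blocking artifacts.

Blocky 8×8 compression artifacts appear around shape edges and the flat background shows ringing — characteristic JPEG degradation.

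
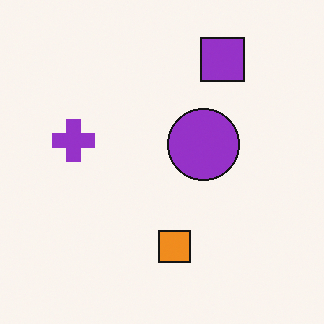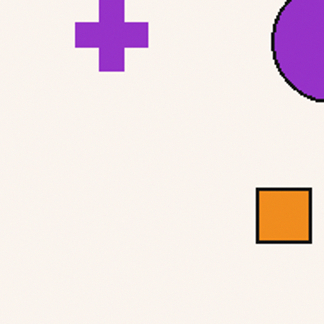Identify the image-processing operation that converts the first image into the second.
The transformation is: cropped tightly and scaled back up.

The visible shapes are larger and the field of view is narrower; shapes near the original edges may be partly or wholly outside the frame — a crop-and-rescale.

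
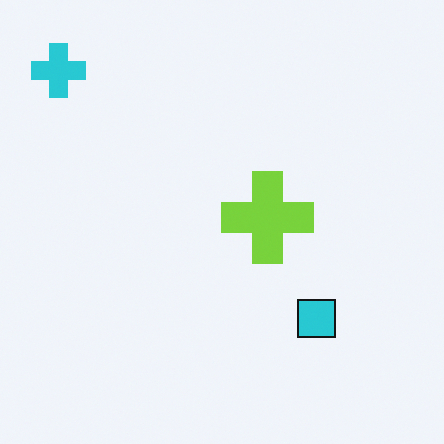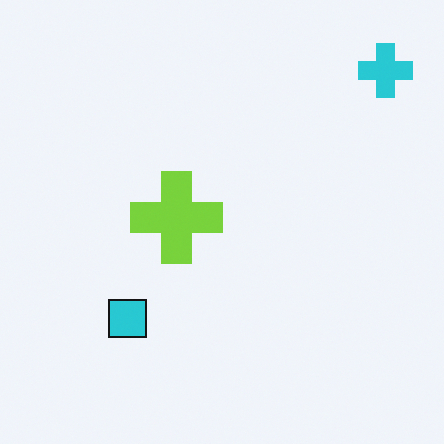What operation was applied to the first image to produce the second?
The transformation is: flipped horizontally (left ↔ right).

The cyan cross is in the top-left of the first image and the top-right of the second — shapes on opposite sides of the vertical midline have swapped in a mirror flip.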